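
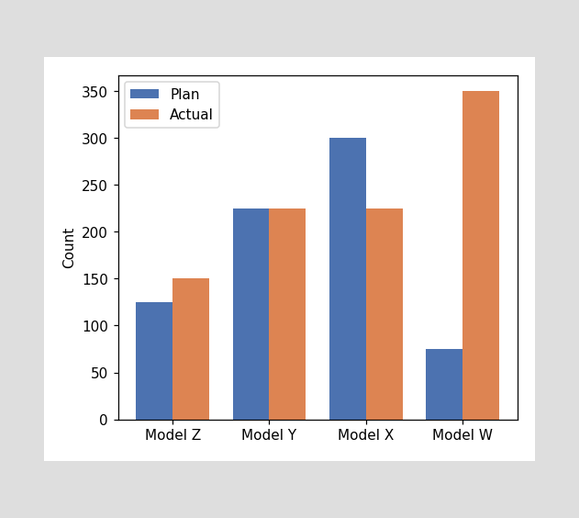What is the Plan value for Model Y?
225

The Plan bar at Model Y reaches 225 on the y-axis.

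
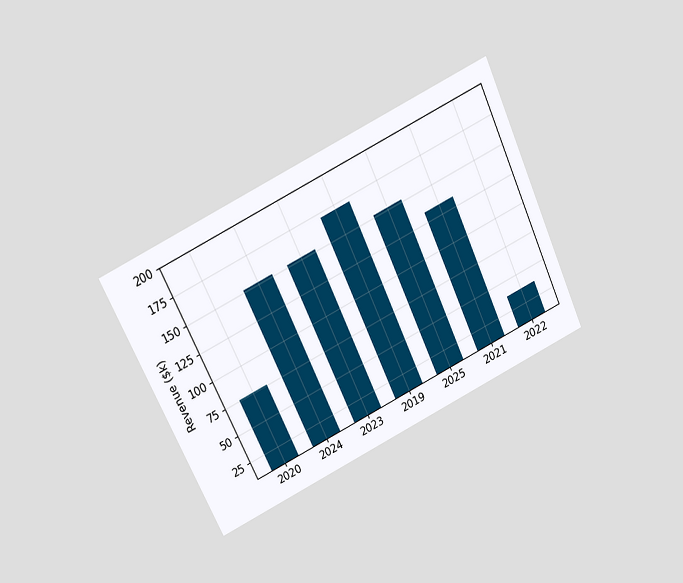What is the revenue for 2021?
The chart is tilted about 26° counter-clockwise and viewed slightly from above. Reading along the chart's y-axis, the 2021 bar reaches $133k.

$133k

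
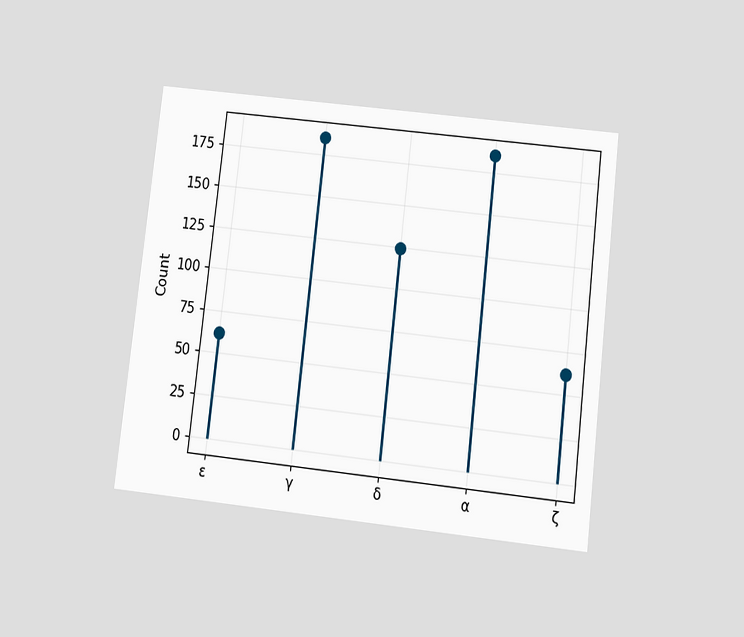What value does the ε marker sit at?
The chart is tilted about 7° clockwise and viewed slightly from below. The ε marker sits at 62.

62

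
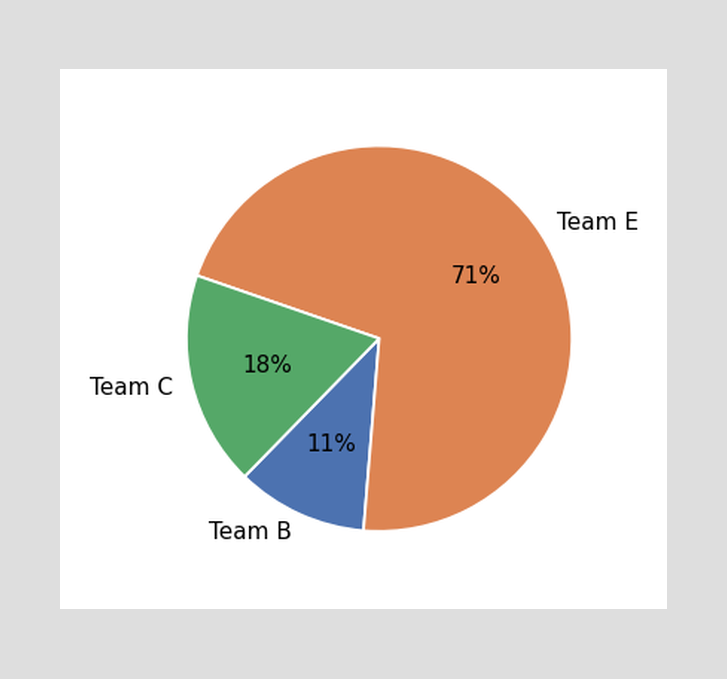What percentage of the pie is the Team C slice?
18%

The Team C slice takes up 18% of the pie.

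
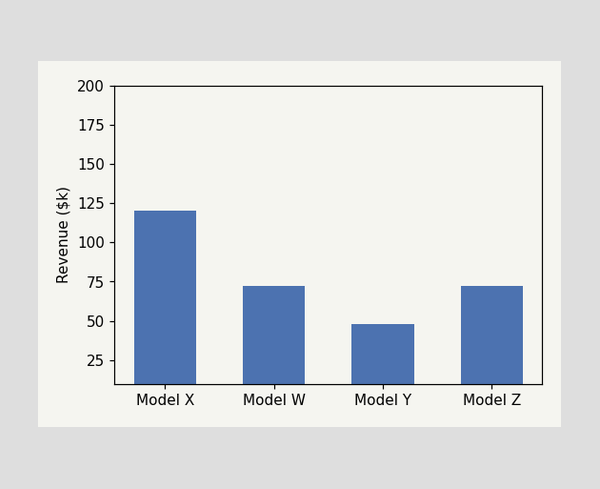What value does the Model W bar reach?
Reading along the chart's y-axis, the Model W bar reaches $72k.

$72k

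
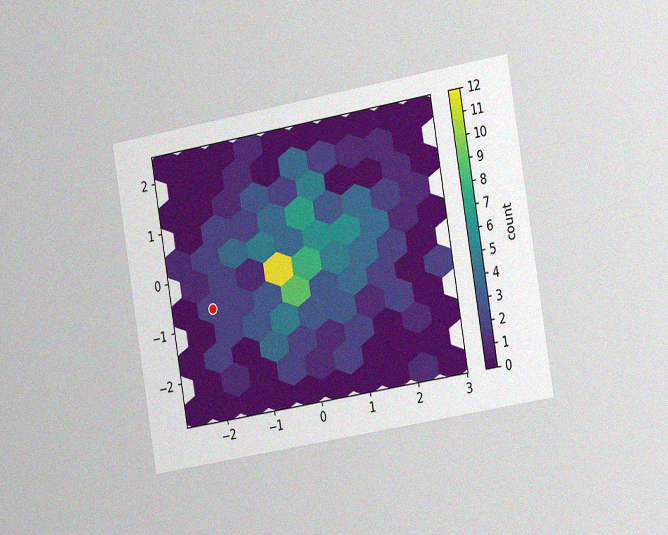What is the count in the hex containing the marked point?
2

The chart is tilted about 10° counter-clockwise and viewed slightly from the right, with some photo noise. The marked hex reads 2 on the colorbar.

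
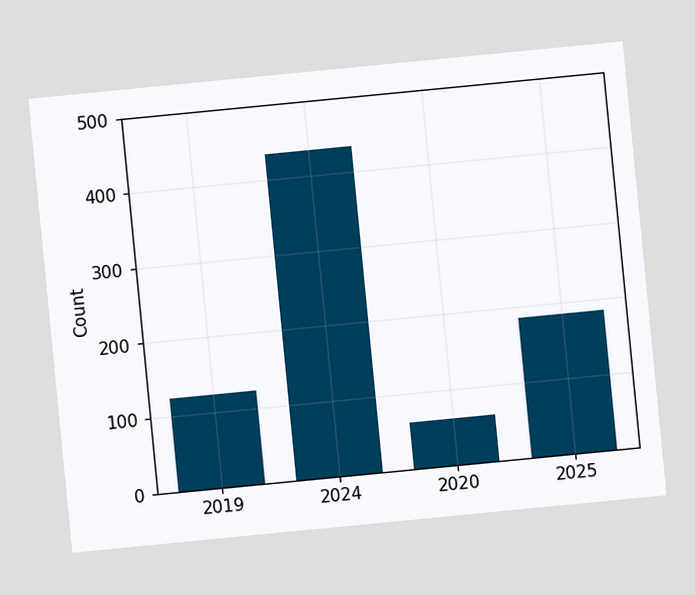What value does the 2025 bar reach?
The chart is tilted about 6° counter-clockwise. Reading along the chart's y-axis, the 2025 bar reaches 186.

186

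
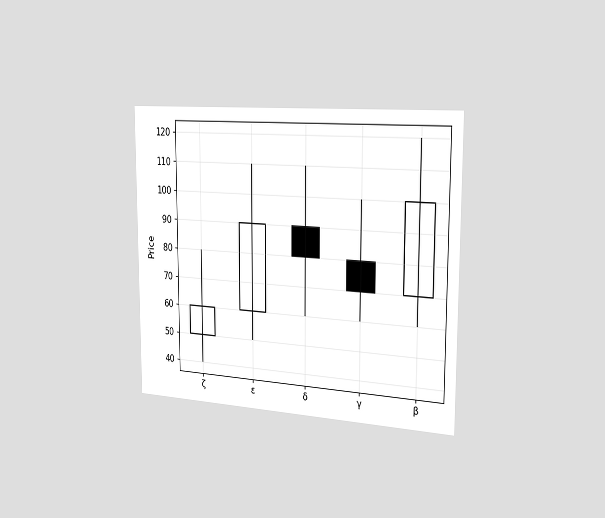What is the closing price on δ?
The chart is viewed slightly from the right. The δ candle closes at 80.

80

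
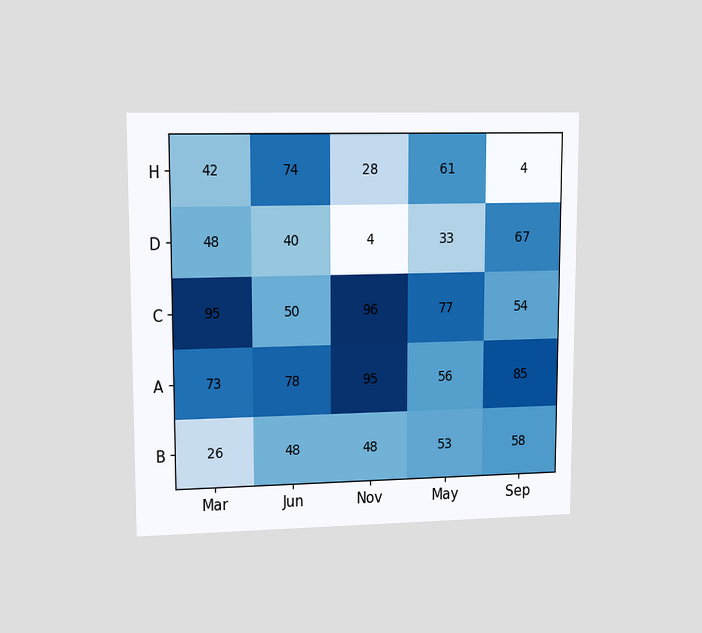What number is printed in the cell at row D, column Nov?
4

The chart is viewed at a slight angle. The (D, Nov) cell reads 4.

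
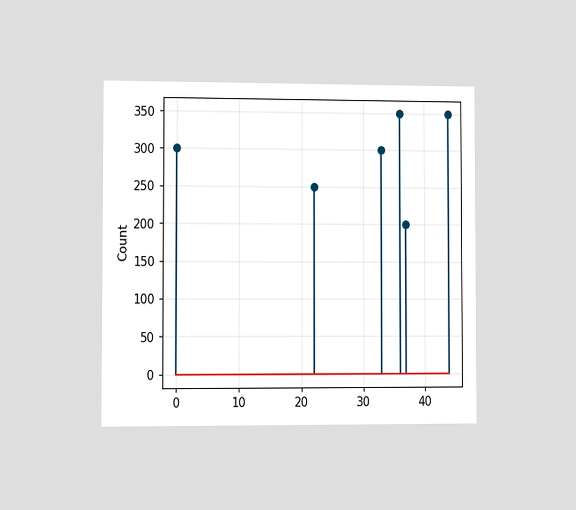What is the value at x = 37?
The chart is viewed slightly from the left. The stem at x=37 reaches 200.

200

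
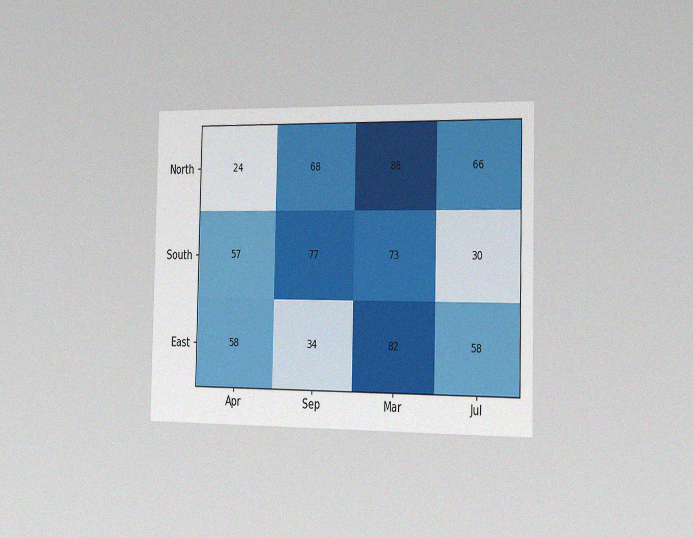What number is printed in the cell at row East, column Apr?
58

The chart is viewed slightly from the right, with some photo noise. The (East, Apr) cell reads 58.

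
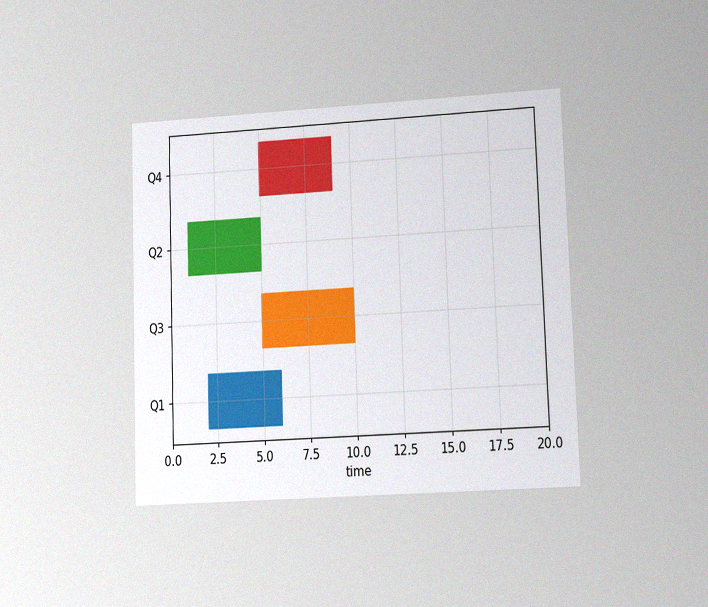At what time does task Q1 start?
The chart is tilted about 2° counter-clockwise and viewed at a slight angle, with some photo noise. The Q1 bar begins at t=2.

2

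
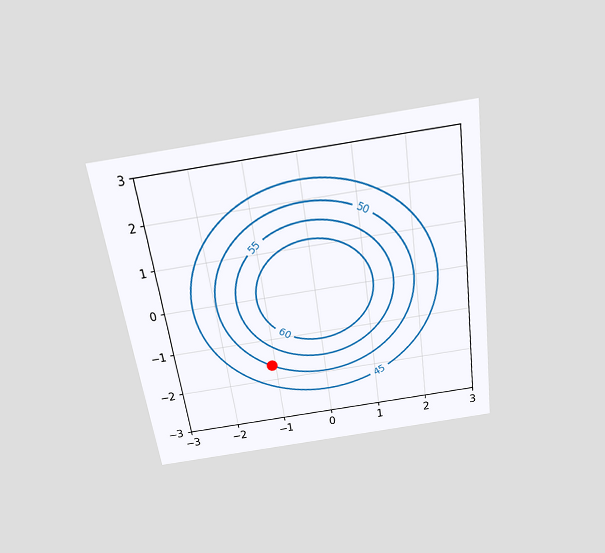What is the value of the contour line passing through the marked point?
The chart is tilted about 8° counter-clockwise and viewed slightly from above. The marked point sits on the contour labelled 50.

50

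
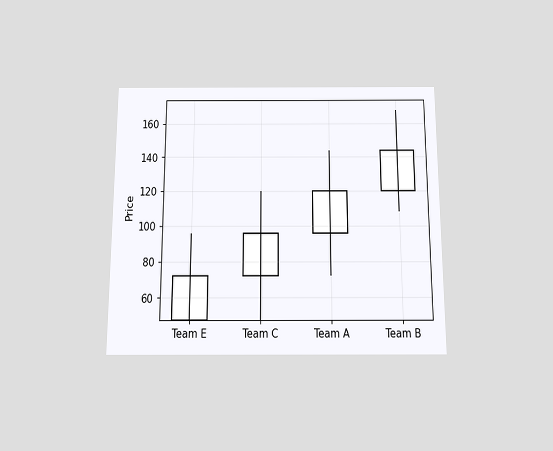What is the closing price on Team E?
72

The chart is viewed slightly from below. The Team E candle closes at 72.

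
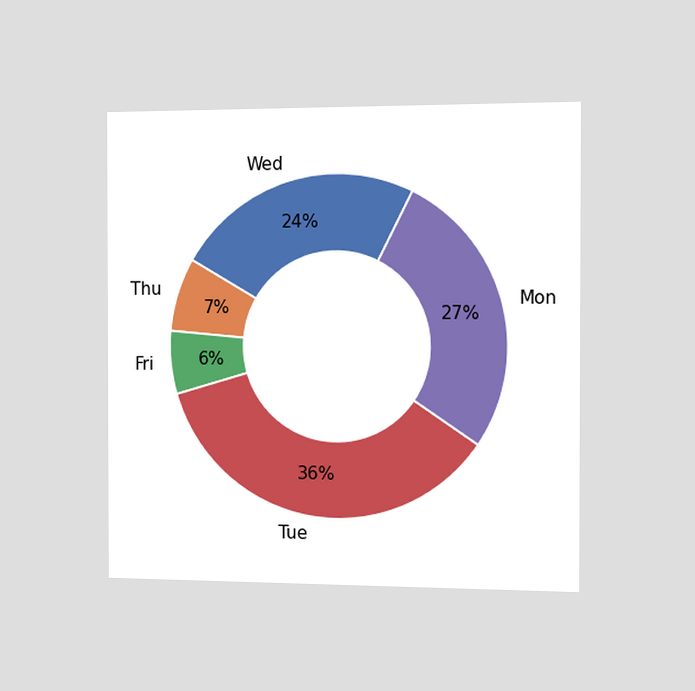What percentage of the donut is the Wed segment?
24%

The chart is viewed slightly from the right. The Wed segment takes up 24% of the ring.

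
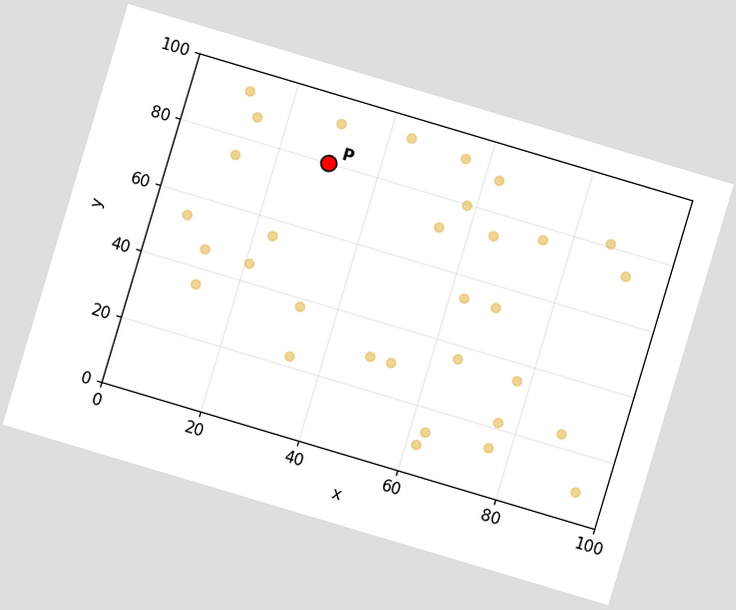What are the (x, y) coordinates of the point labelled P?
(30, 80)

The chart is tilted about 17° clockwise. Following the gridlines from P to each axis, P sits at (30, 80).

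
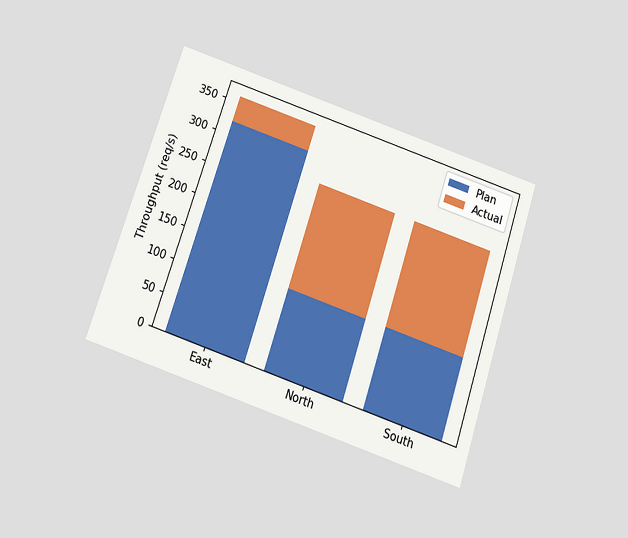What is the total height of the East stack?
The chart is tilted about 18° clockwise and viewed slightly from below. The East stack's top reaches 360req/s on the y-axis.

360req/s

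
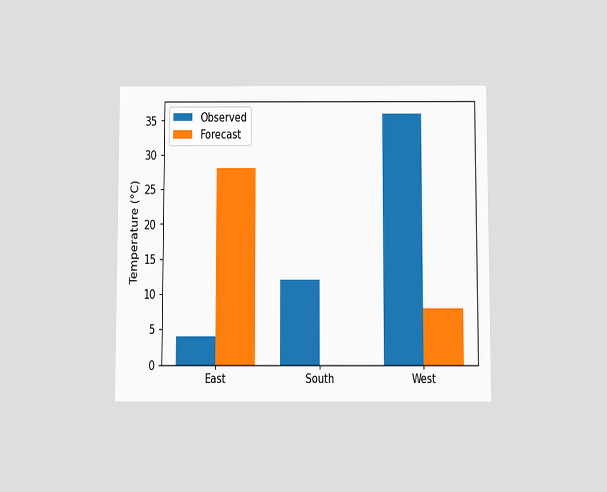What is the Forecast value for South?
0°C

The chart is viewed slightly from below. The Forecast bar at South reaches 0°C on the y-axis.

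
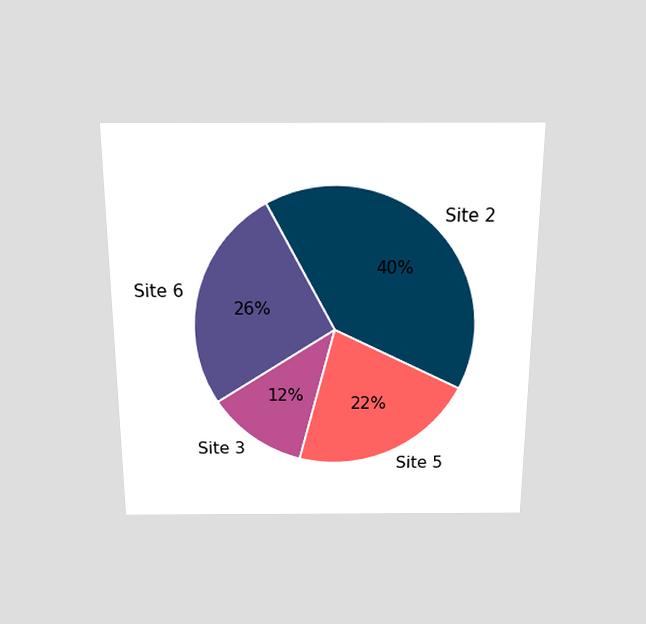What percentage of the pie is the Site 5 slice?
22%

The chart is viewed slightly from above. The Site 5 slice takes up 22% of the pie.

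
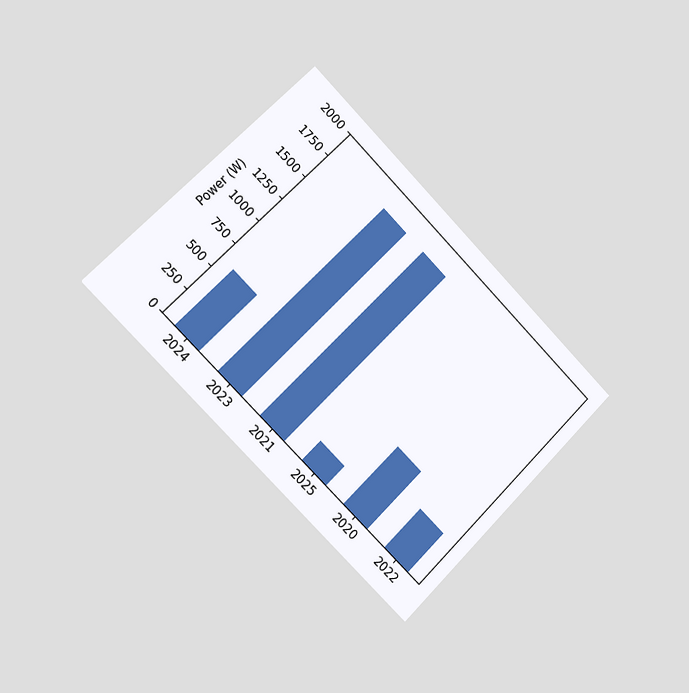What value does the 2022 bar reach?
400W

The chart is tilted about 45° clockwise and viewed slightly from the left. Reading along the chart's y-axis, the 2022 bar reaches 400W.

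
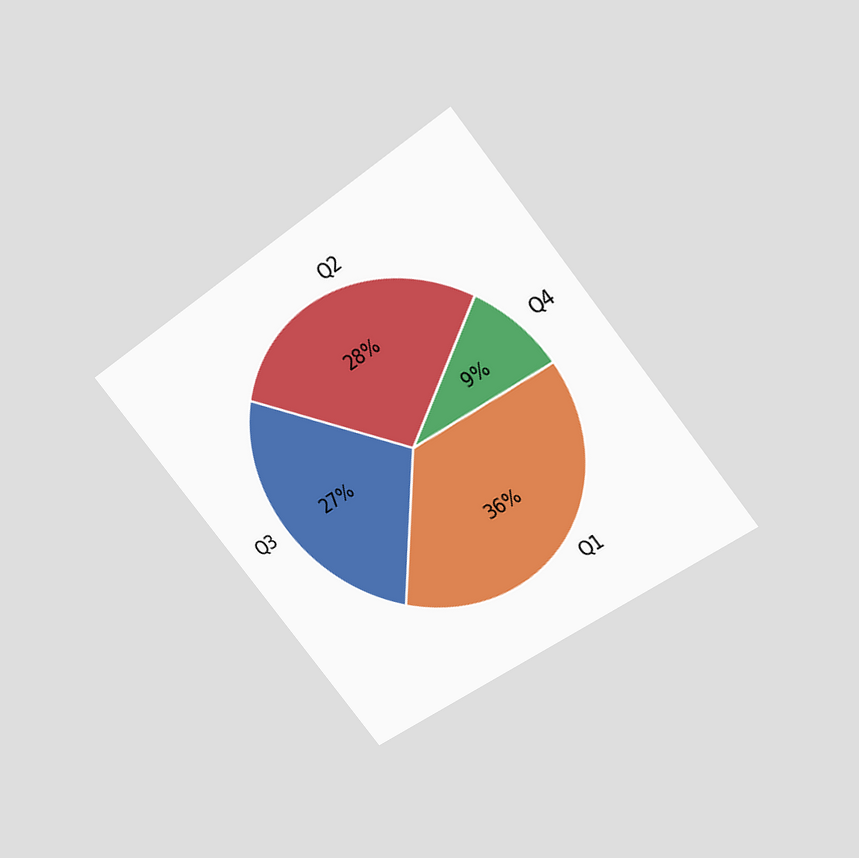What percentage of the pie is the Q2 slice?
The chart is tilted about 39° counter-clockwise and viewed slightly from above. The Q2 slice takes up 28% of the pie.

28%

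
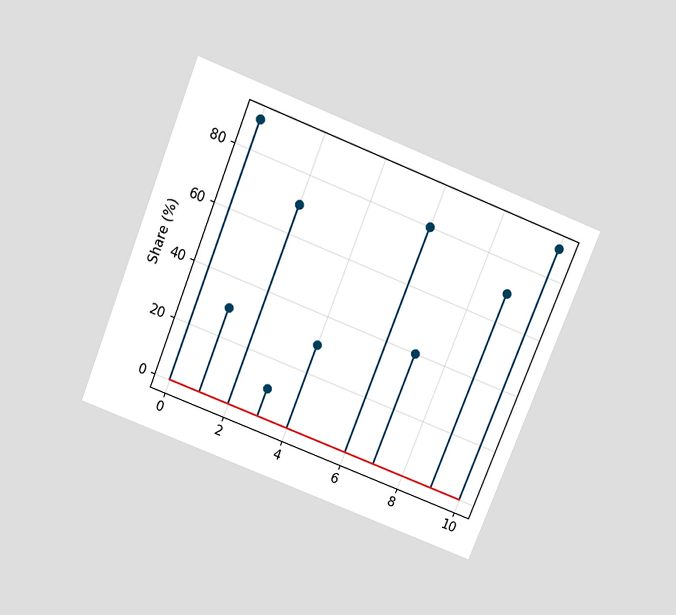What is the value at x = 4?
The chart is tilted about 22° clockwise and viewed slightly from above. The stem at x=4 reaches 30%.

30%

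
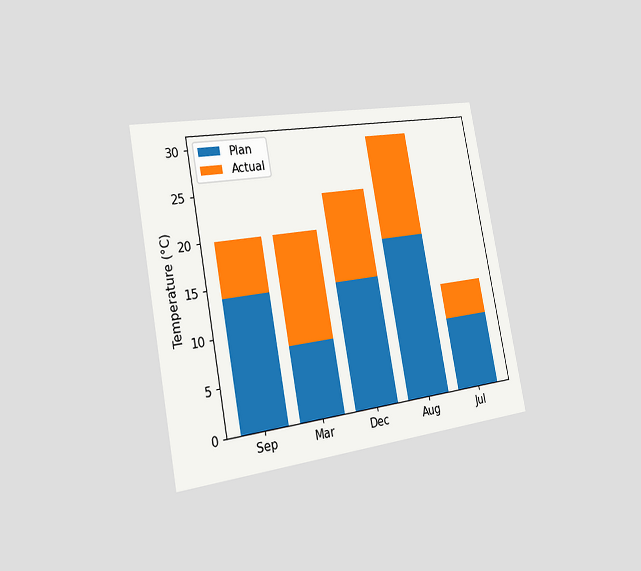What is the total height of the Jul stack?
12°C

The chart is tilted about 11° counter-clockwise and viewed slightly from the left. The Jul stack's top reaches 12°C on the y-axis.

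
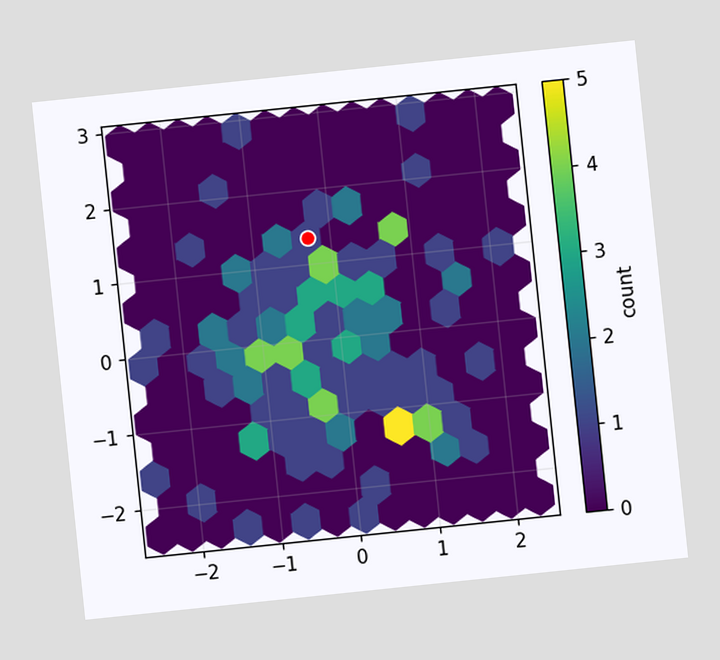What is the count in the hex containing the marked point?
1

The chart is tilted about 6° counter-clockwise. The marked hex reads 1 on the colorbar.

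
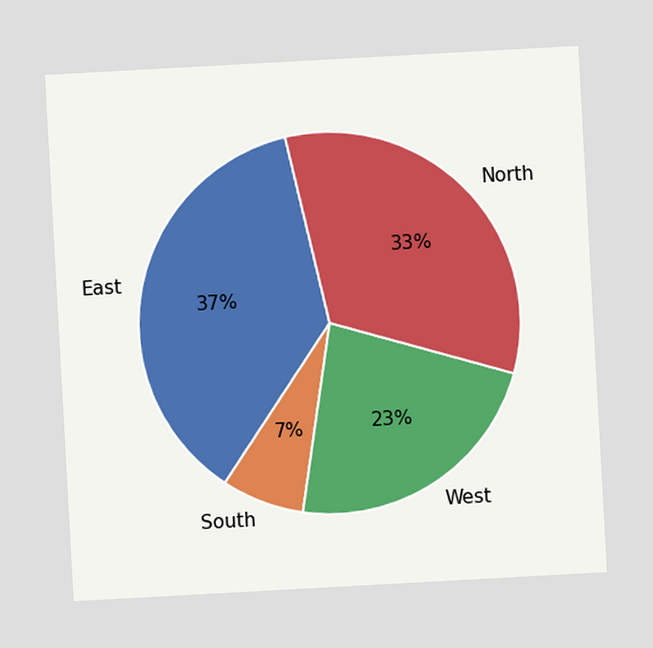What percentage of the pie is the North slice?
The chart is tilted about 3° counter-clockwise. The North slice takes up 33% of the pie.

33%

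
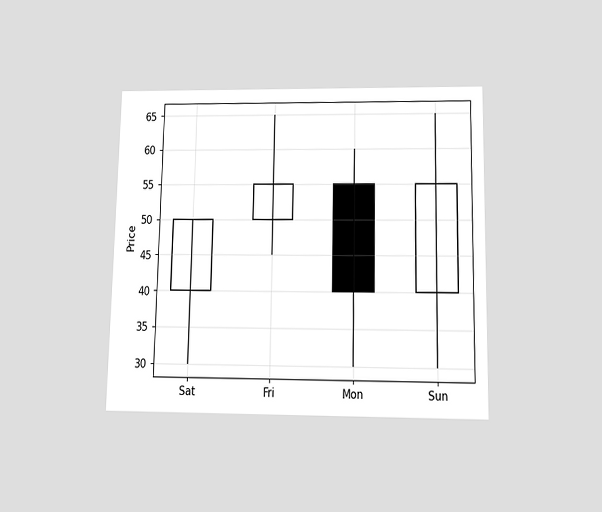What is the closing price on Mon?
40

The chart is viewed slightly from below. The Mon candle closes at 40.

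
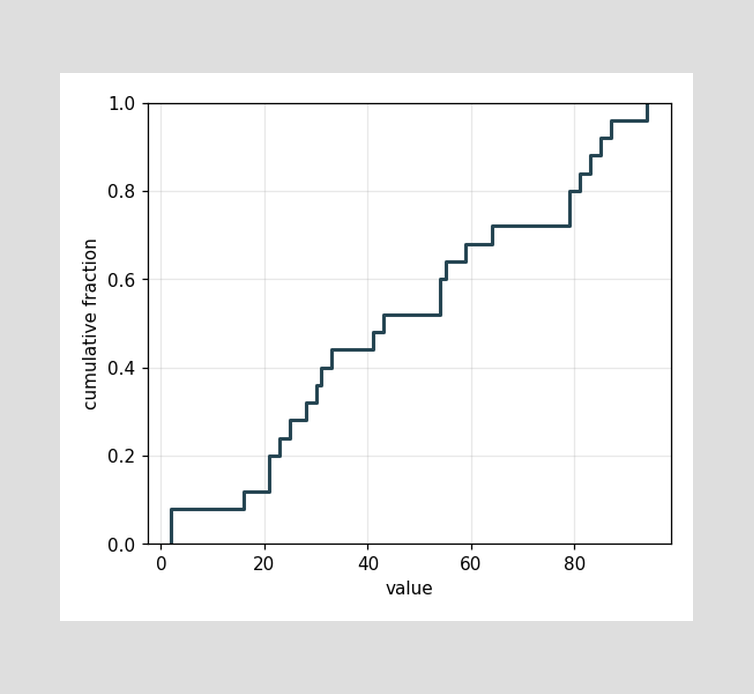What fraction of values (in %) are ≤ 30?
At x=30 the ECDF step is at 36%.

36%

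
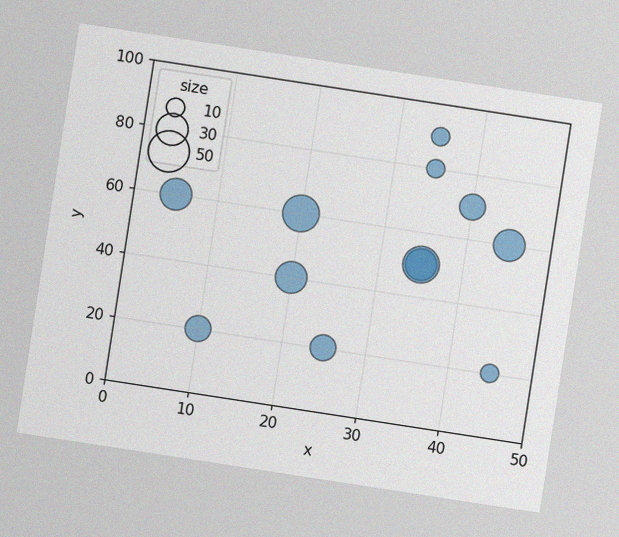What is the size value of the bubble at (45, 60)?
30

The chart is tilted about 9° clockwise, with some photo noise. Matching the bubble at (45, 60) against the size legend gives 30.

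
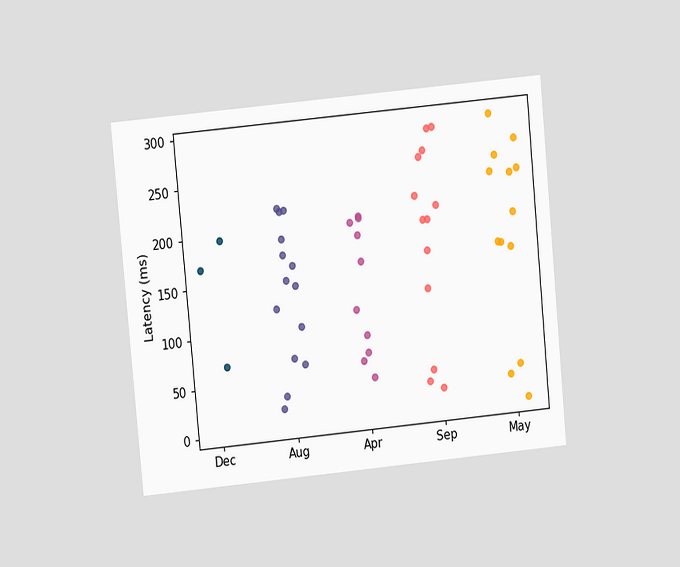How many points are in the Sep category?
13

The chart is tilted about 5° counter-clockwise and viewed at a slight angle. Counting the markers in the Sep column gives 13.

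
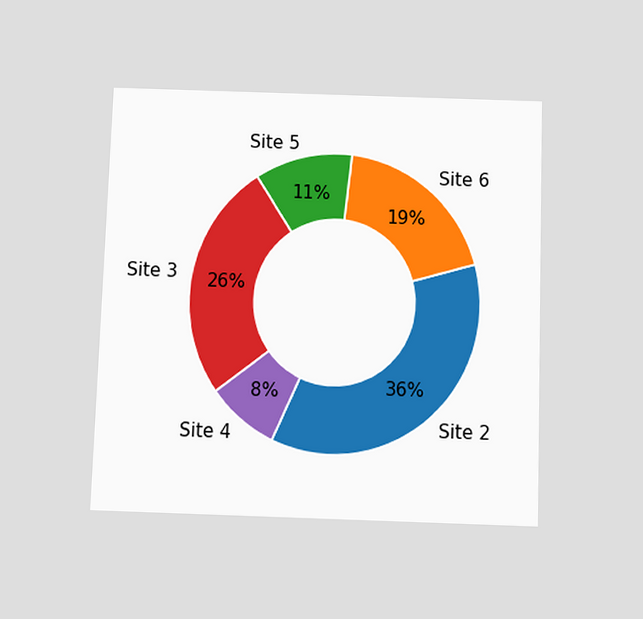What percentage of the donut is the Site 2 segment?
36%

The chart is viewed slightly from below. The Site 2 segment takes up 36% of the ring.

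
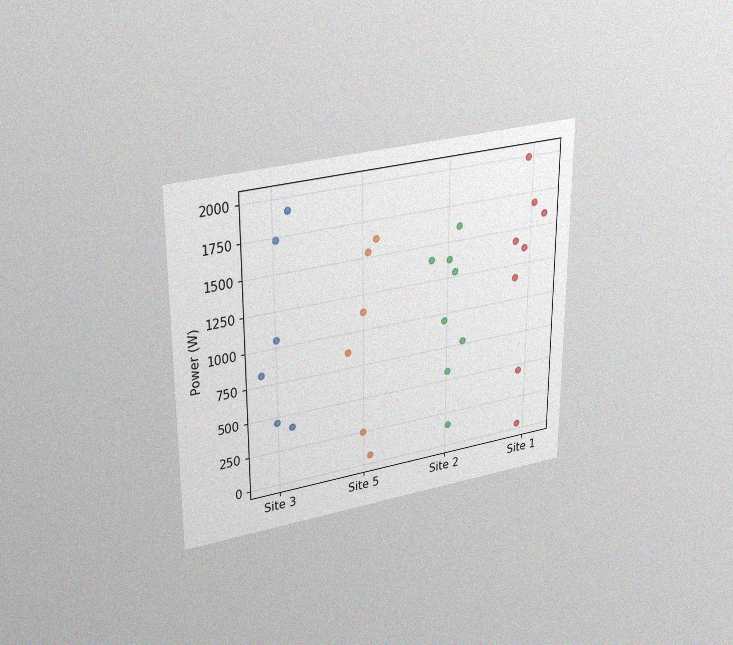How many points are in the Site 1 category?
The chart is viewed slightly from above, with some photo noise. Counting the markers in the Site 1 column gives 8.

8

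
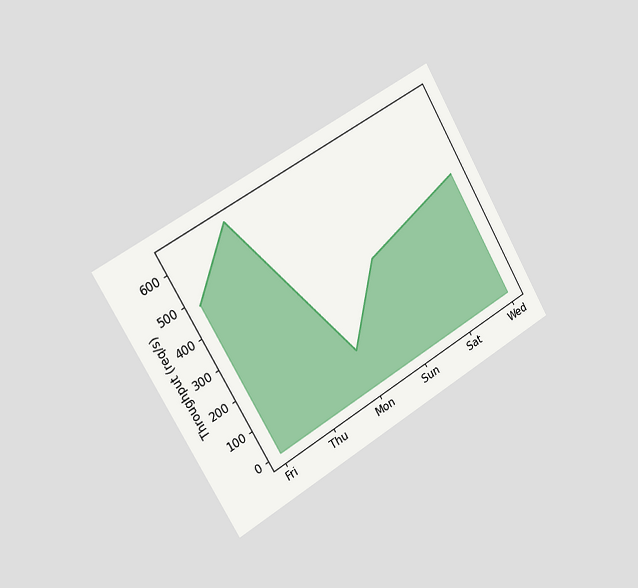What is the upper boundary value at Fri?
480req/s

The chart is tilted about 30° counter-clockwise and viewed slightly from the left. At Fri the upper boundary is at 480req/s.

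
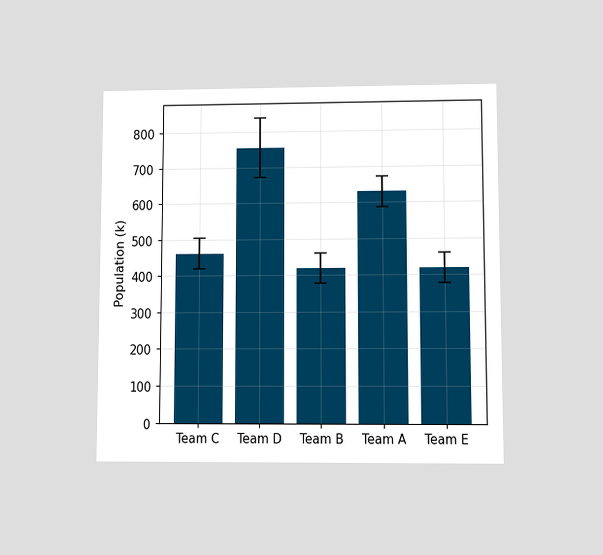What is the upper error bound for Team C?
504k

The chart is viewed at a slight angle. The Team C bar's upper whisker reaches 504k.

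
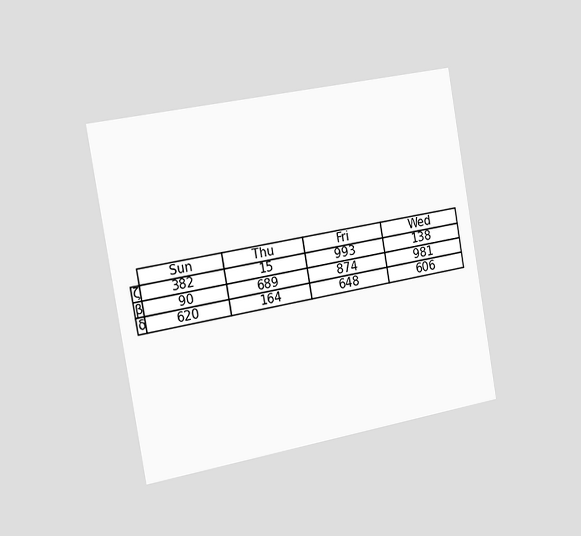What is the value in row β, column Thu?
689

The chart is tilted about 10° counter-clockwise and viewed slightly from the left. The (β, Thu) cell reads 689.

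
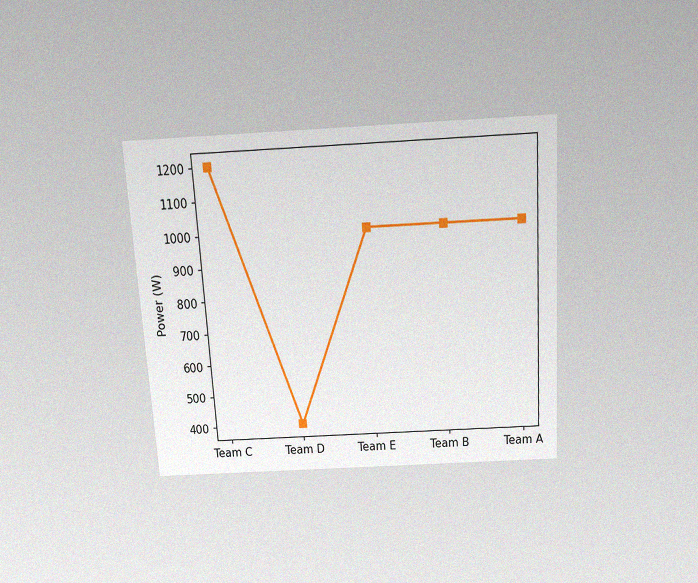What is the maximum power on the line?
The chart is tilted about 4° counter-clockwise and viewed slightly from above, with some photo noise. The highest point is at Team C, and reading across to the y-axis gives 1200W.

1200W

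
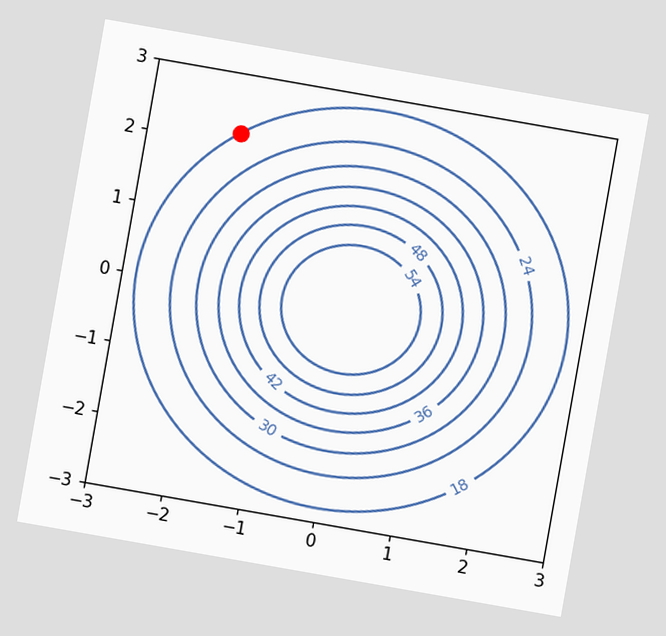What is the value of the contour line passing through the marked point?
18

The chart is tilted about 10° clockwise. The marked point sits on the contour labelled 18.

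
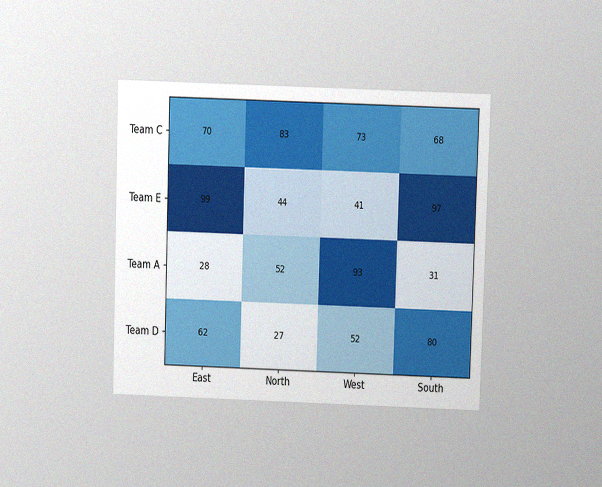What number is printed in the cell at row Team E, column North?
The chart is viewed slightly from above, with some photo noise. The (Team E, North) cell reads 44.

44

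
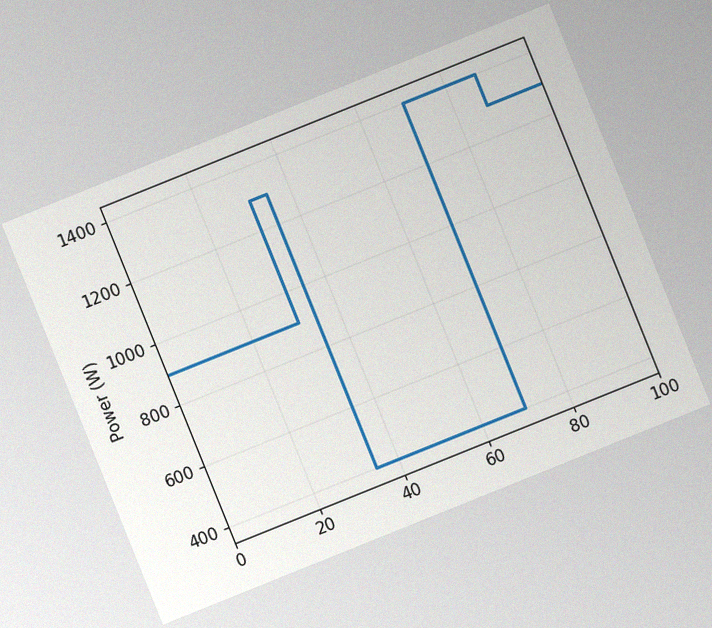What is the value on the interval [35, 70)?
400W

The chart is tilted about 22° counter-clockwise, with some photo noise. On [35, 70) the step sits at 400W.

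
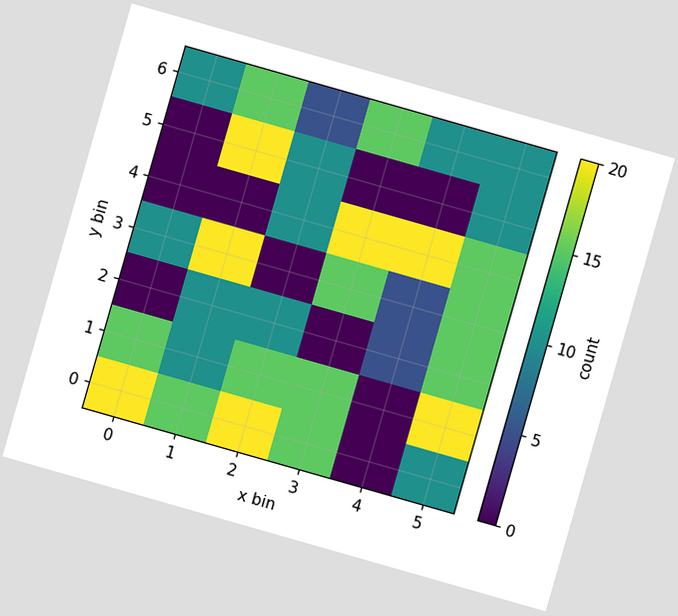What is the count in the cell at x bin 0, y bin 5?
0

The chart is tilted about 16° clockwise. Matching the cell (0, 5) against the colorbar gives 0.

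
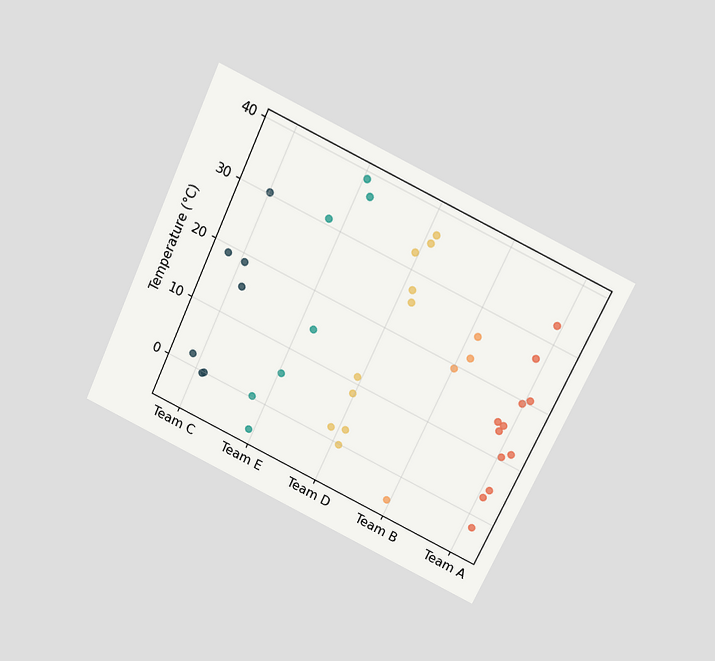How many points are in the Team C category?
The chart is tilted about 25° clockwise and viewed slightly from above. Counting the markers in the Team C column gives 7.

7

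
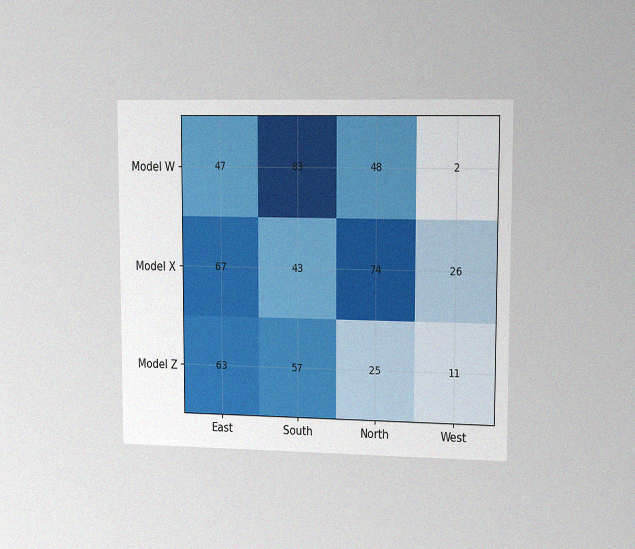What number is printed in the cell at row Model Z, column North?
The chart is viewed slightly from the right, with some photo noise. The (Model Z, North) cell reads 25.

25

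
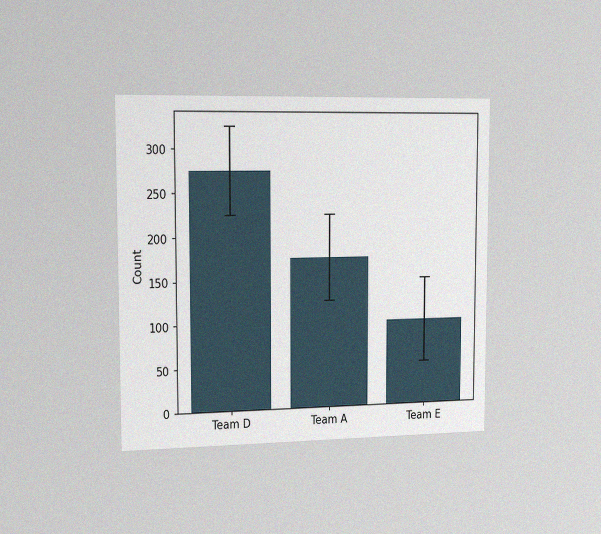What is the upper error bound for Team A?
225

The chart is viewed slightly from the left, with some photo noise. The Team A bar's upper whisker reaches 225.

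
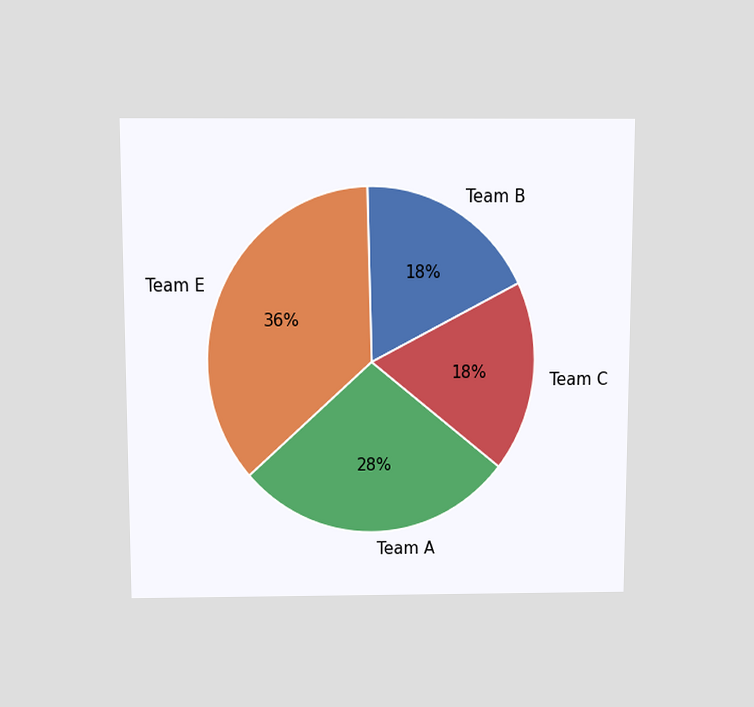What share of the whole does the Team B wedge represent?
18%

The chart is viewed slightly from above. The Team B slice takes up 18% of the pie.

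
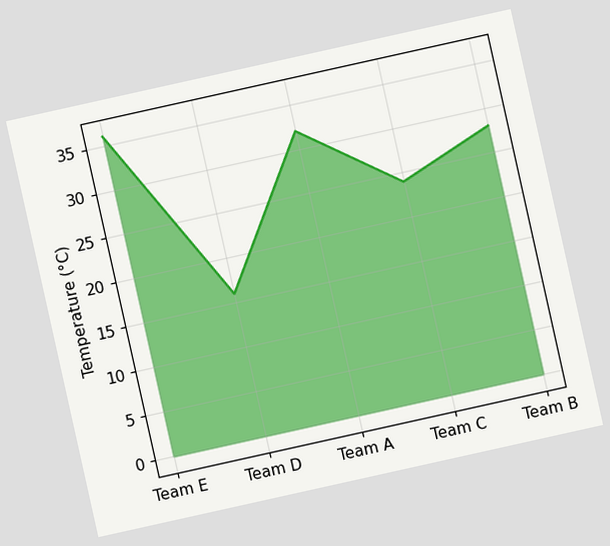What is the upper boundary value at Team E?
36°C

The chart is tilted about 13° counter-clockwise. At Team E the upper boundary is at 36°C.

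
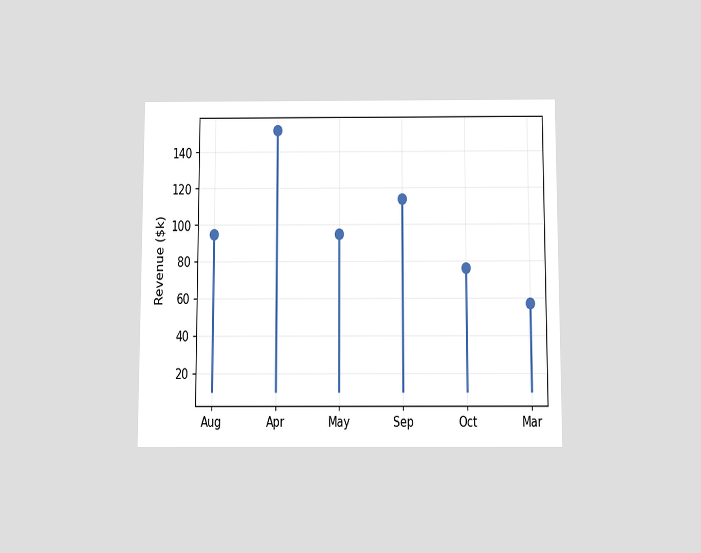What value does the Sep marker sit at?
$114k

The chart is viewed slightly from below. The Sep marker sits at $114k.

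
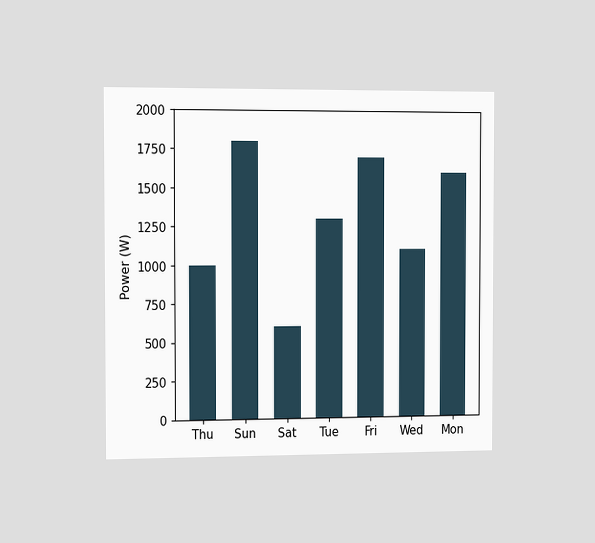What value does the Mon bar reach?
The chart is viewed slightly from the left. Reading along the chart's y-axis, the Mon bar reaches 1600W.

1600W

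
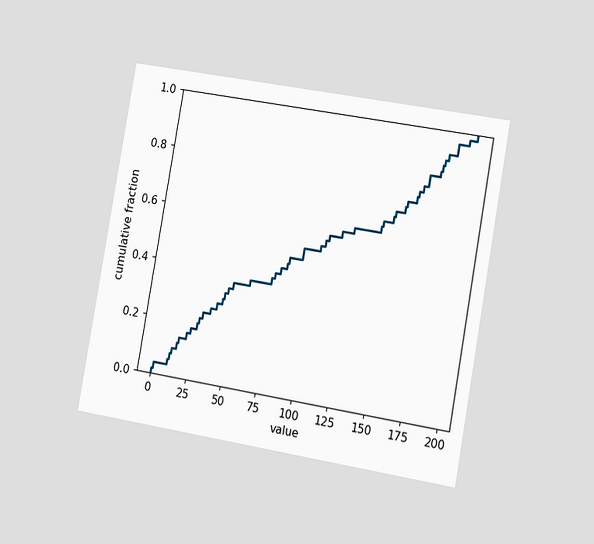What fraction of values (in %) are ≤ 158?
74%

The chart is tilted about 10° clockwise and viewed slightly from the right. At x=158 the ECDF step is at 74%.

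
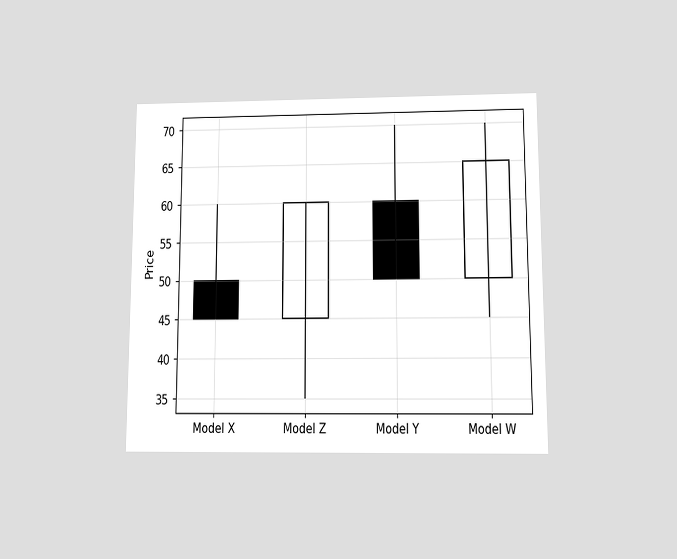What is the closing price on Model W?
The chart is viewed slightly from below. The Model W candle closes at 65.

65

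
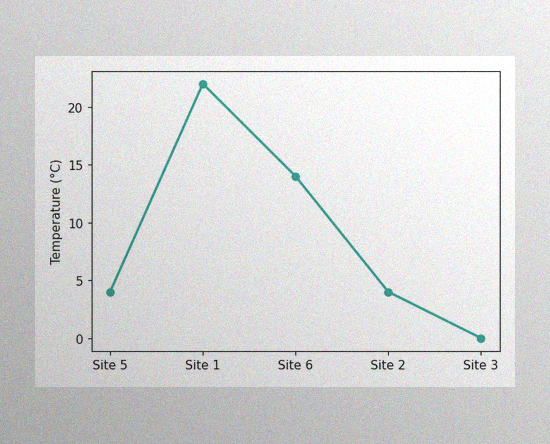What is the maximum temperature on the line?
The image has some photo noise and uneven lighting. The highest point is at Site 1, and reading across to the y-axis gives 22°C.

22°C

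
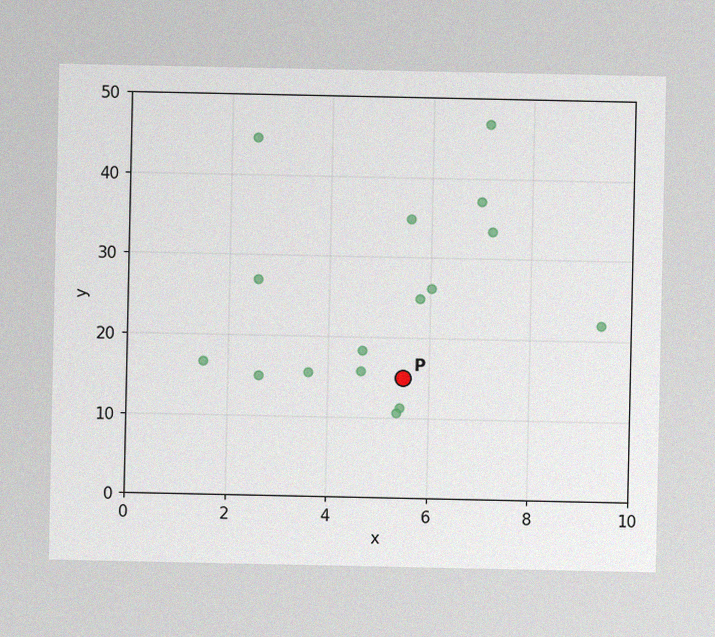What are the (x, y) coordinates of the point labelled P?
The image has some photo noise and uneven lighting. Following the gridlines from P to each axis, P sits at (5.5, 15).

(5.5, 15)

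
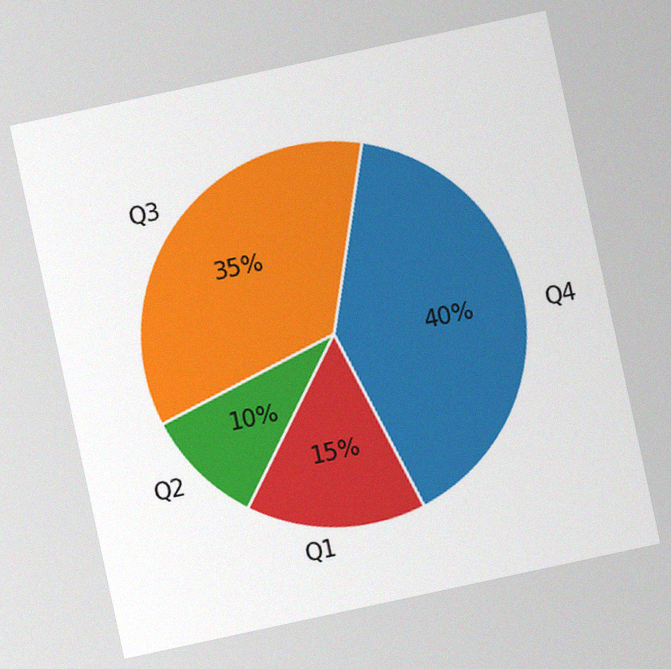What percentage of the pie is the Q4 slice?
40%

The chart is tilted about 12° counter-clockwise, with some photo noise. The Q4 slice takes up 40% of the pie.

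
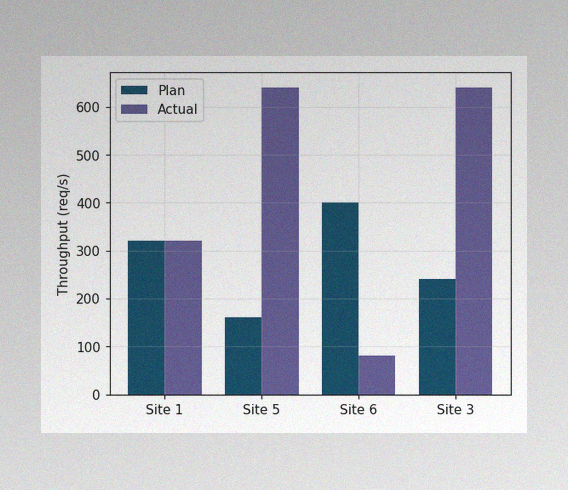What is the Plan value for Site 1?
The image has some photo noise and uneven lighting. The Plan bar at Site 1 reaches 320req/s on the y-axis.

320req/s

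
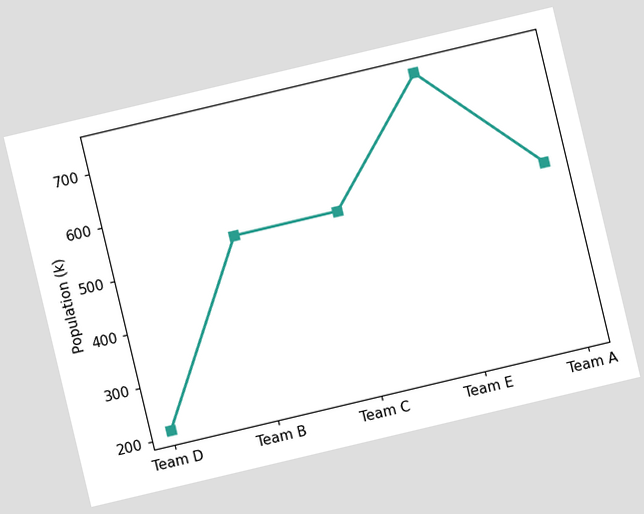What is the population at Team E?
742k

The chart is tilted about 13° counter-clockwise. At Team E, the line is at 742k.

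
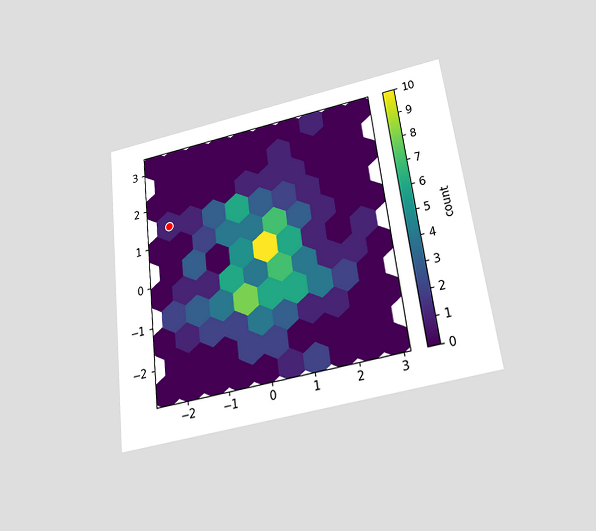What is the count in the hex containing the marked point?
The chart is tilted about 7° counter-clockwise and viewed slightly from below. The marked hex reads 1 on the colorbar.

1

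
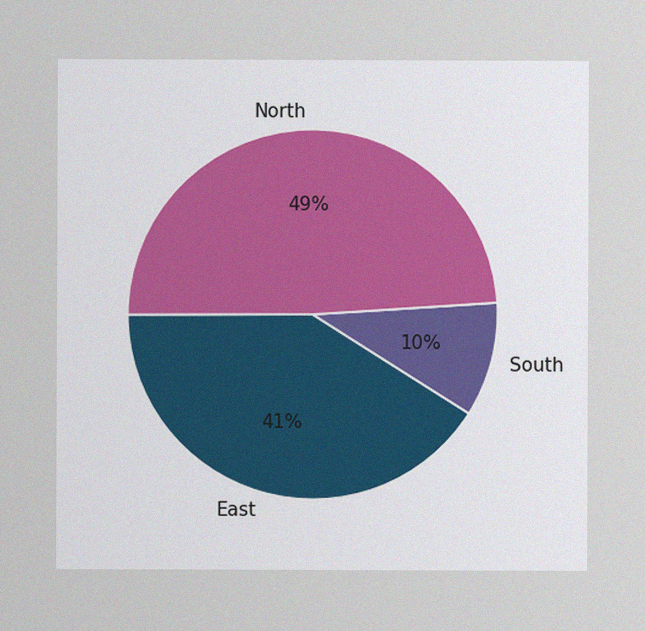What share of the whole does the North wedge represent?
The image has some photo noise and uneven lighting. The North slice takes up 49% of the pie.

49%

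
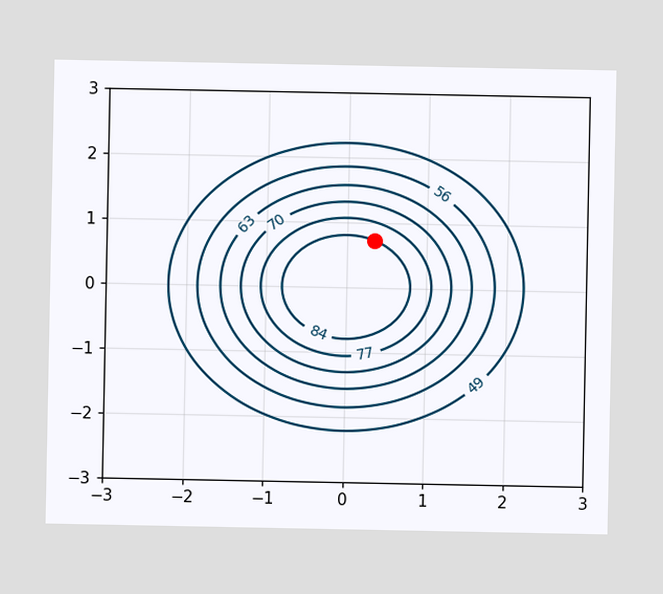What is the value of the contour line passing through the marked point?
84

The marked point sits on the contour labelled 84.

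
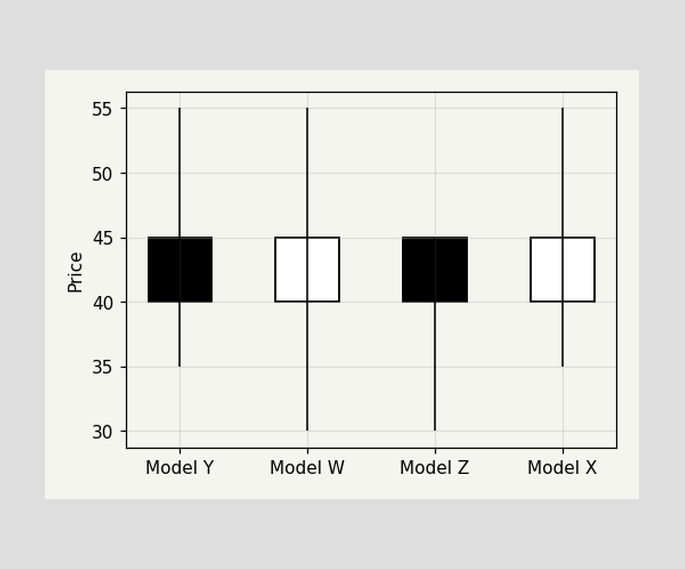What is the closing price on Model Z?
The Model Z candle closes at 40.

40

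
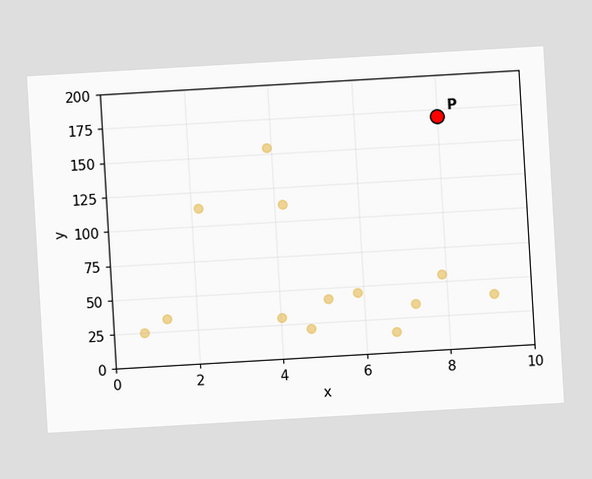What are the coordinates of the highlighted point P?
The chart is tilted about 3° counter-clockwise. Following the gridlines from P to each axis, P sits at (8, 170).

(8, 170)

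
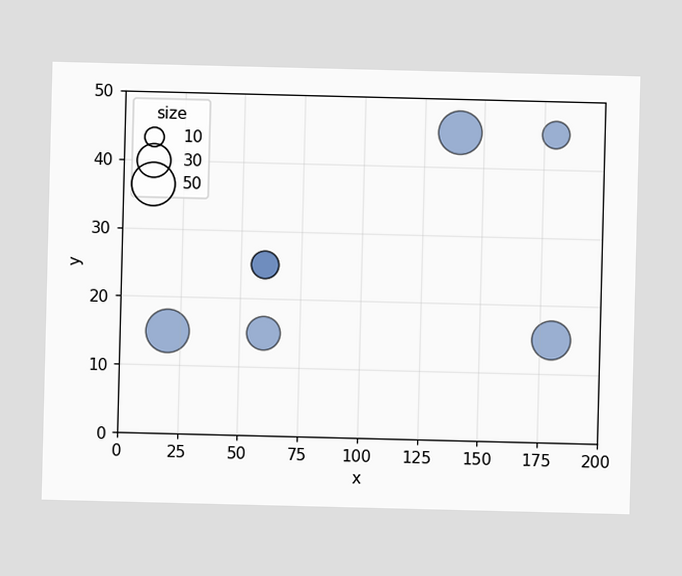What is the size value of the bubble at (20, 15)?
50

Matching the bubble at (20, 15) against the size legend gives 50.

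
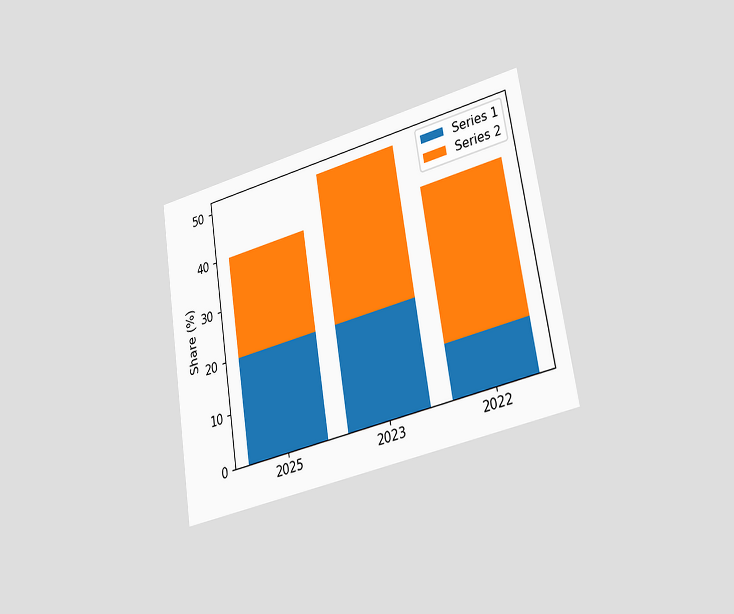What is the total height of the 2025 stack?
40%

The chart is tilted about 9° counter-clockwise and viewed slightly from the right. The 2025 stack's top reaches 40% on the y-axis.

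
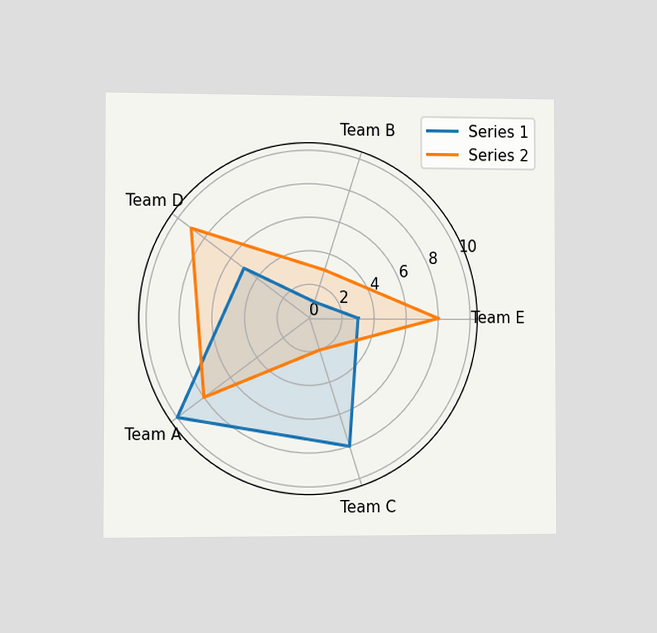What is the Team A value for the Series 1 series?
10

The chart is viewed slightly from the left. On the Team A axis, Series 1 reaches 10.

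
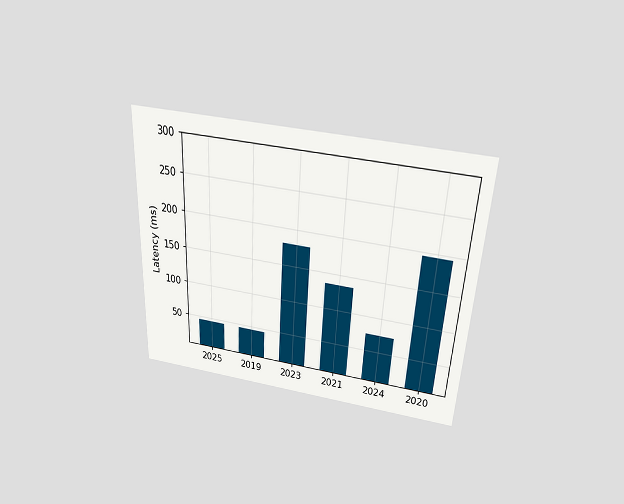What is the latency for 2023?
180ms

The chart is tilted about 3° clockwise and viewed slightly from above. Reading along the chart's y-axis, the 2023 bar reaches 180ms.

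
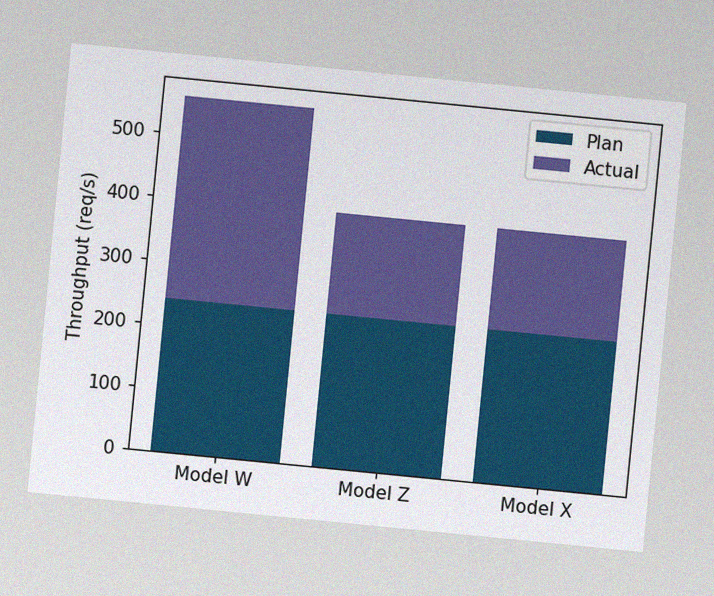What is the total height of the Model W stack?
560req/s

The chart is tilted about 6° clockwise, with some photo noise. The Model W stack's top reaches 560req/s on the y-axis.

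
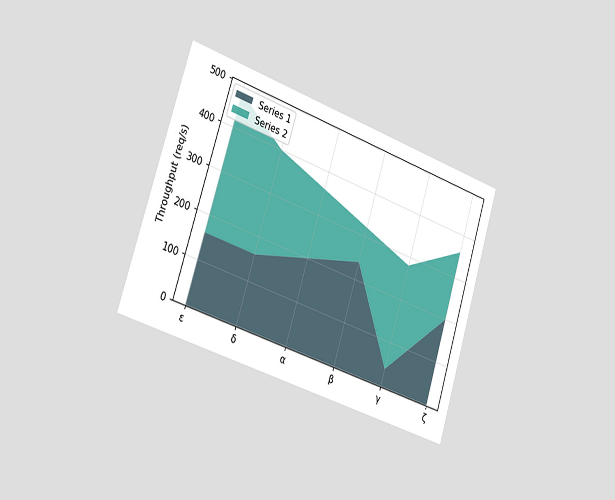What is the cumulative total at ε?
480req/s

The chart is tilted about 18° clockwise and viewed slightly from the left. The stacked total at ε reaches 480req/s.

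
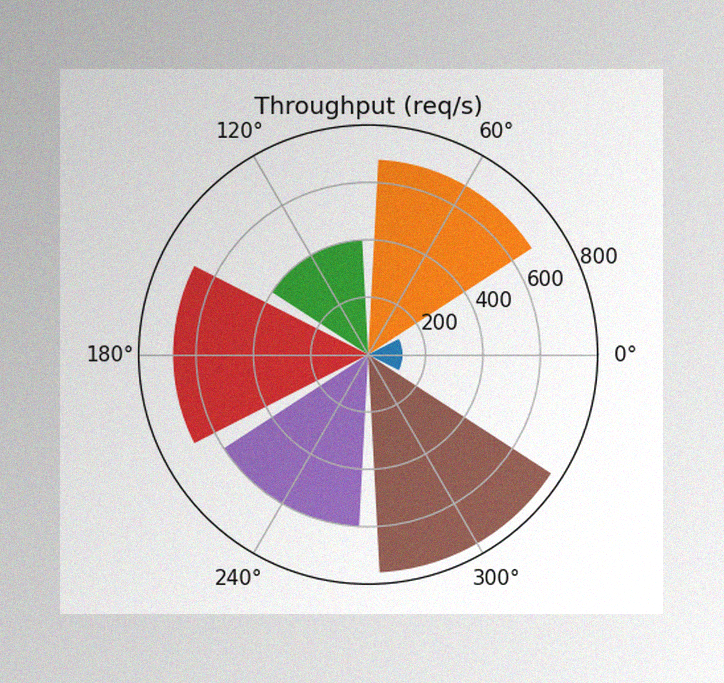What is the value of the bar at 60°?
680req/s

The image has some photo noise and uneven lighting. The bar at 60° reaches 680req/s on the radial axis.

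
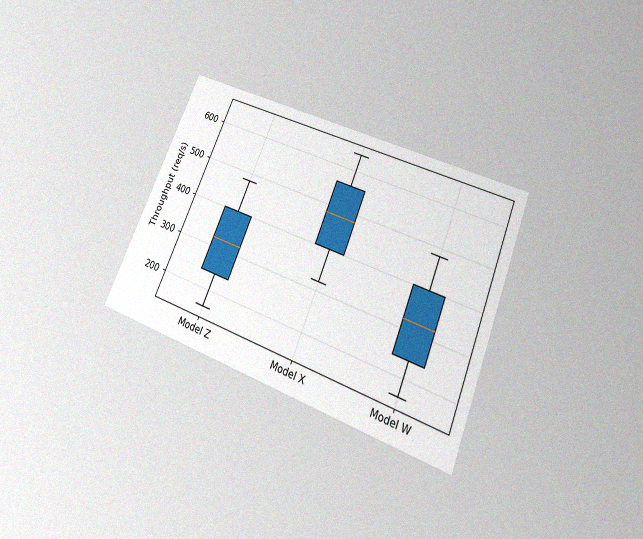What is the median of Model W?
320req/s

The chart is tilted about 22° clockwise and viewed slightly from below, with some photo noise. The median line in the Model W box sits at 320req/s.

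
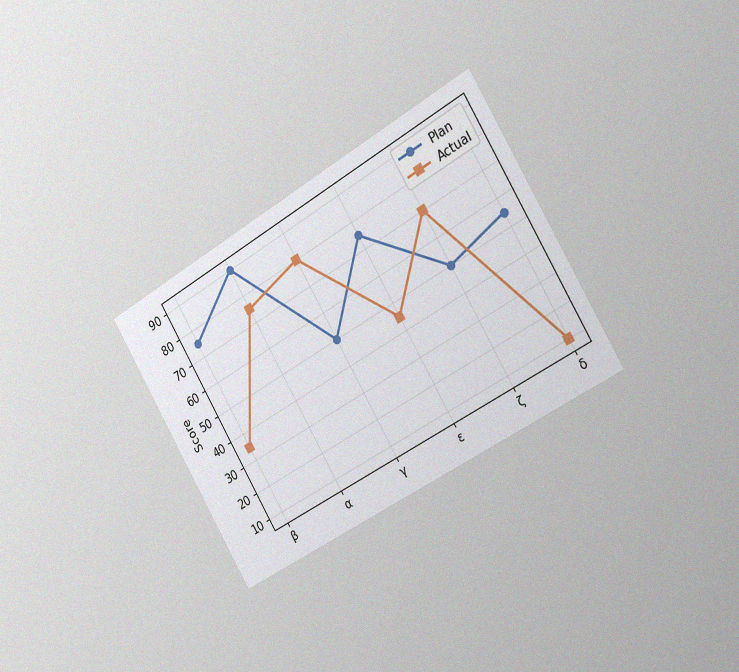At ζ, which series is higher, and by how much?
Actual, by 20

The chart is tilted about 31° counter-clockwise and viewed slightly from the right, with some photo noise. At ζ, Actual sits above the other line by 20.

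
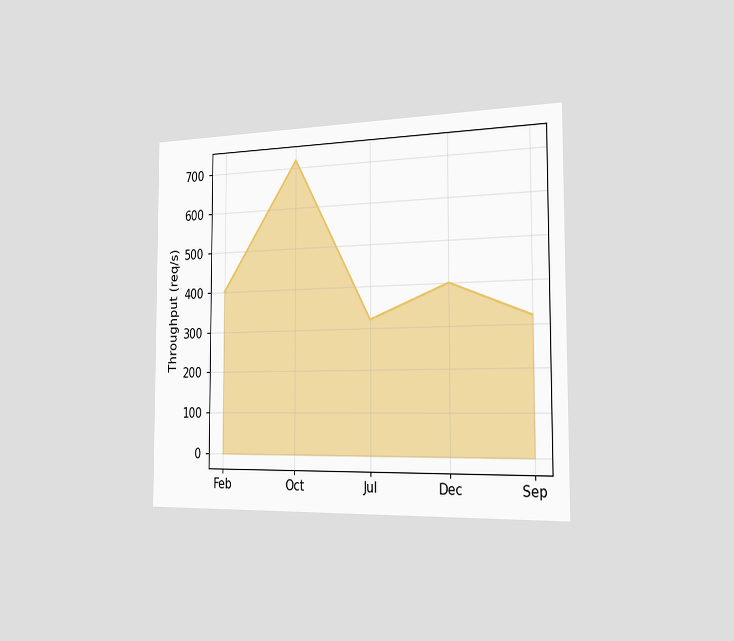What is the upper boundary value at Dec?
The chart is viewed slightly from the right. At Dec the upper boundary is at 400req/s.

400req/s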